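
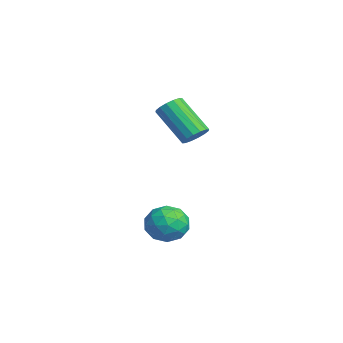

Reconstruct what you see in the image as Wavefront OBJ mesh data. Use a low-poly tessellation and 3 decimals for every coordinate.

v 1.228 2.476 -0.878
v 1.687 2.281 -0.336
v 1.153 1.339 -1.224
v 1.612 1.144 -0.682
v 0.933 1.379 -0.522
v 0.979 2.081 -0.308
v 1.861 1.539 -1.252
v 1.907 2.241 -1.038
v 2.078 1.702 -0.568
v 1.505 1.603 -0.117
v 1.335 2.017 -1.443
v 0.762 1.918 -0.992
v 1.464 2.478 -0.577
v 1.376 1.142 -0.983
v 0.976 1.28 -0.889
v 1.246 1.165 -0.571
v 1.048 2.361 -0.56
v 1.318 2.246 -0.242
v 0.875 1.716 -0.351
v 1.522 1.374 -1.318
v 1.792 1.259 -1
v 1.594 2.455 -0.989
v 1.864 2.34 -0.671
v 1.965 1.904 -1.209
v 1.964 2.023 -0.394
v 1.92 1.355 -0.598
v 2.066 1.587 -0.932
v 2.093 2 -0.807
v 1.627 1.965 -0.129
v 1.583 1.297 -0.333
v 1.183 1.434 -0.239
v 1.211 1.847 -0.113
v 1.857 1.624 -0.265
v 1.257 2.323 -1.227
v 1.213 1.655 -1.431
v 1.629 1.773 -1.447
v 1.657 2.186 -1.321
v 0.92 2.265 -0.962
v 0.876 1.597 -1.166
v 0.747 1.62 -0.753
v 0.774 2.033 -0.628
v 0.983 1.996 -1.295
v -1.773 3.466 1.581
v -1.351 3.284 1.802
v -2.225 2.612 2.92
v -2.647 2.794 2.699
v -1.39 3.52 1.913
v -2.264 2.849 3.031
v -1.531 3.742 1.936
v -2.406 3.07 3.053
v -1.738 3.889 1.863
v -2.612 3.218 2.981
v -1.953 3.923 1.715
v -2.828 3.252 2.833
v -2.121 3.835 1.531
v -2.995 3.164 2.649
v -2.195 3.648 1.36
v -3.069 2.976 2.478
v -2.156 3.411 1.249
v -3.03 2.74 2.367
v -2.014 3.19 1.227
v -2.889 2.518 2.344
v -1.808 3.042 1.299
v -2.682 2.371 2.417
v -1.592 3.008 1.447
v -2.467 2.337 2.565
v -1.425 3.096 1.631
v -2.299 2.425 2.749
f 1 38 17
f 38 12 41
f 17 41 6
f 38 41 17
f 1 17 13
f 17 6 18
f 13 18 2
f 17 18 13
f 1 13 22
f 13 2 23
f 22 23 8
f 13 23 22
f 1 22 34
f 22 8 37
f 34 37 11
f 22 37 34
f 1 34 38
f 34 11 42
f 38 42 12
f 34 42 38
f 2 18 29
f 18 6 32
f 29 32 10
f 18 32 29
f 6 41 19
f 41 12 40
f 19 40 5
f 41 40 19
f 12 42 39
f 42 11 35
f 39 35 3
f 42 35 39
f 11 37 36
f 37 8 24
f 36 24 7
f 37 24 36
f 8 23 28
f 23 2 25
f 28 25 9
f 23 25 28
f 4 30 16
f 30 10 31
f 16 31 5
f 30 31 16
f 4 16 14
f 16 5 15
f 14 15 3
f 16 15 14
f 4 14 21
f 14 3 20
f 21 20 7
f 14 20 21
f 4 21 26
f 21 7 27
f 26 27 9
f 21 27 26
f 4 26 30
f 26 9 33
f 30 33 10
f 26 33 30
f 5 31 19
f 31 10 32
f 19 32 6
f 31 32 19
f 3 15 39
f 15 5 40
f 39 40 12
f 15 40 39
f 7 20 36
f 20 3 35
f 36 35 11
f 20 35 36
f 9 27 28
f 27 7 24
f 28 24 8
f 27 24 28
f 10 33 29
f 33 9 25
f 29 25 2
f 33 25 29
f 44 43 47
f 44 47 45
f 45 47 48
f 45 48 46
f 47 43 49
f 47 49 48
f 48 49 50
f 48 50 46
f 49 43 51
f 49 51 50
f 50 51 52
f 50 52 46
f 51 43 53
f 51 53 52
f 52 53 54
f 52 54 46
f 53 43 55
f 53 55 54
f 54 55 56
f 54 56 46
f 55 43 57
f 55 57 56
f 56 57 58
f 56 58 46
f 57 43 59
f 57 59 58
f 58 59 60
f 58 60 46
f 59 43 61
f 59 61 60
f 60 61 62
f 60 62 46
f 61 43 63
f 61 63 62
f 62 63 64
f 62 64 46
f 63 43 65
f 63 65 64
f 64 65 66
f 64 66 46
f 65 43 67
f 65 67 66
f 66 67 68
f 66 68 46
f 67 43 44
f 67 44 68
f 68 44 45
f 68 45 46



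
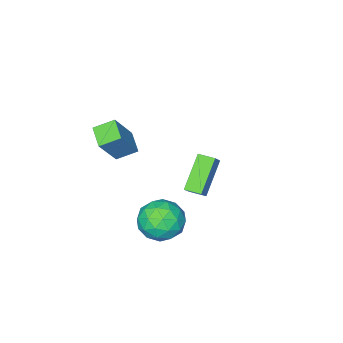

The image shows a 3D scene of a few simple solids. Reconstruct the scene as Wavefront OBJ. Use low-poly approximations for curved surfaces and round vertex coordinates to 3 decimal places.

v 3.01 0.426 0.498
v 2.225 0.967 0.96
v 3.427 1.373 0.097
v 2.641 1.914 0.559
v 4.079 0.626 2.081
v 3.293 1.167 2.543
v 4.495 1.573 1.68
v 3.71 2.114 2.142
v 1.554 3.691 -3.026
v 2.438 3.804 -2.305
v 2.662 2.856 -4.255
v 3.546 2.969 -3.534
v 2.691 2.249 -3.283
v 2.005 2.765 -2.523
v 3.095 3.895 -4.037
v 2.409 4.411 -3.277
v 3.39 3.93 -2.93
v 3.14 2.913 -2.464
v 1.96 3.747 -4.096
v 1.71 2.73 -3.63
v 1.898 3.821 -2.557
v 3.202 2.839 -4.003
v 2.699 2.416 -3.855
v 3.218 2.482 -3.431
v 1.644 3.21 -2.686
v 2.164 3.277 -2.262
v 2.312 2.363 -2.837
v 2.936 3.383 -4.298
v 3.456 3.45 -3.874
v 1.882 4.178 -3.129
v 2.401 4.244 -2.705
v 2.788 4.297 -3.723
v 2.978 3.961 -2.501
v 3.629 3.47 -3.224
v 3.364 4.014 -3.519
v 2.961 4.318 -3.072
v 2.831 3.363 -2.227
v 3.483 2.872 -2.95
v 2.98 2.449 -2.802
v 2.577 2.753 -2.356
v 3.391 3.437 -2.595
v 1.617 3.788 -3.61
v 2.269 3.297 -4.333
v 2.523 3.907 -4.204
v 2.12 4.211 -3.758
v 1.471 3.19 -3.336
v 2.122 2.699 -4.059
v 2.139 2.342 -3.488
v 1.736 2.646 -3.041
v 1.709 3.223 -3.965
v -0.863 1.166 -4.731
v -2.209 0.551 -3.327
v -1.247 1.923 -4.768
v -2.593 1.308 -3.364
v -0.287 1.492 -4.036
v -1.633 0.877 -2.632
v -0.671 2.249 -4.073
v -2.017 1.634 -2.669
f 2 4 1
f 5 2 1
f 1 4 3
f 3 5 1
f 2 8 4
f 6 2 5
f 6 8 2
f 4 8 3
f 7 5 3
f 3 8 7
f 7 6 5
f 8 6 7
f 9 46 25
f 46 20 49
f 25 49 14
f 46 49 25
f 9 25 21
f 25 14 26
f 21 26 10
f 25 26 21
f 9 21 30
f 21 10 31
f 30 31 16
f 21 31 30
f 9 30 42
f 30 16 45
f 42 45 19
f 30 45 42
f 9 42 46
f 42 19 50
f 46 50 20
f 42 50 46
f 10 26 37
f 26 14 40
f 37 40 18
f 26 40 37
f 14 49 27
f 49 20 48
f 27 48 13
f 49 48 27
f 20 50 47
f 50 19 43
f 47 43 11
f 50 43 47
f 19 45 44
f 45 16 32
f 44 32 15
f 45 32 44
f 16 31 36
f 31 10 33
f 36 33 17
f 31 33 36
f 12 38 24
f 38 18 39
f 24 39 13
f 38 39 24
f 12 24 22
f 24 13 23
f 22 23 11
f 24 23 22
f 12 22 29
f 22 11 28
f 29 28 15
f 22 28 29
f 12 29 34
f 29 15 35
f 34 35 17
f 29 35 34
f 12 34 38
f 34 17 41
f 38 41 18
f 34 41 38
f 13 39 27
f 39 18 40
f 27 40 14
f 39 40 27
f 11 23 47
f 23 13 48
f 47 48 20
f 23 48 47
f 15 28 44
f 28 11 43
f 44 43 19
f 28 43 44
f 17 35 36
f 35 15 32
f 36 32 16
f 35 32 36
f 18 41 37
f 41 17 33
f 37 33 10
f 41 33 37
f 52 54 51
f 55 52 51
f 51 54 53
f 53 55 51
f 52 58 54
f 56 52 55
f 56 58 52
f 54 58 53
f 57 55 53
f 53 58 57
f 57 56 55
f 58 56 57



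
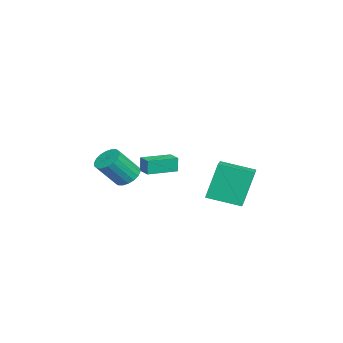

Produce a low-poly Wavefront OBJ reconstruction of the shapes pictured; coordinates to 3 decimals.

v -4.651 -0.772 -3.751
v -4.717 -0.761 -2.863
v -3.935 -0.299 -3.703
v -4 -0.288 -2.816
v -3.72 -2.192 -3.664
v -3.785 -2.181 -2.777
v -3.003 -1.719 -3.617
v -3.069 -1.708 -2.729
v 1.299 1.759 -2.955
v 0.786 2.294 -0.99
v 1.37 3.49 -3.407
v 0.856 4.024 -1.443
v 2.704 1.796 -2.597
v 2.19 2.33 -0.633
v 2.774 3.526 -3.05
v 2.261 4.061 -1.085
v -1.667 -2.517 -3.203
v -1.212 -2.928 -3.685
v -0.599 -3.854 -2.32
v -1.053 -3.443 -1.837
v -1.009 -2.662 -3.596
v -0.395 -3.587 -2.23
v -0.935 -2.366 -3.429
v -0.322 -3.292 -2.063
v -1.007 -2.101 -3.217
v -0.394 -3.026 -1.851
v -1.21 -1.918 -3.002
v -0.596 -2.843 -1.636
v -1.502 -1.854 -2.827
v -0.889 -2.779 -1.461
v -1.828 -1.921 -2.727
v -1.215 -2.846 -1.361
v -2.121 -2.106 -2.72
v -1.508 -3.032 -1.355
v -2.325 -2.373 -2.81
v -1.711 -3.298 -1.444
v -2.398 -2.668 -2.977
v -1.785 -3.594 -1.611
v -2.326 -2.934 -3.189
v -1.713 -3.859 -1.823
v -2.124 -3.117 -3.404
v -1.51 -4.042 -2.038
v -1.831 -3.181 -3.579
v -1.218 -4.106 -2.213
v -1.505 -3.114 -3.679
v -0.892 -4.039 -2.313
f 2 4 1
f 5 2 1
f 1 4 3
f 3 5 1
f 2 8 4
f 6 2 5
f 6 8 2
f 4 8 3
f 7 5 3
f 3 8 7
f 7 6 5
f 8 6 7
f 10 12 9
f 13 10 9
f 9 12 11
f 11 13 9
f 10 16 12
f 14 10 13
f 14 16 10
f 12 16 11
f 15 13 11
f 11 16 15
f 15 14 13
f 16 14 15
f 18 17 21
f 18 21 19
f 19 21 22
f 19 22 20
f 21 17 23
f 21 23 22
f 22 23 24
f 22 24 20
f 23 17 25
f 23 25 24
f 24 25 26
f 24 26 20
f 25 17 27
f 25 27 26
f 26 27 28
f 26 28 20
f 27 17 29
f 27 29 28
f 28 29 30
f 28 30 20
f 29 17 31
f 29 31 30
f 30 31 32
f 30 32 20
f 31 17 33
f 31 33 32
f 32 33 34
f 32 34 20
f 33 17 35
f 33 35 34
f 34 35 36
f 34 36 20
f 35 17 37
f 35 37 36
f 36 37 38
f 36 38 20
f 37 17 39
f 37 39 38
f 38 39 40
f 38 40 20
f 39 17 41
f 39 41 40
f 40 41 42
f 40 42 20
f 41 17 43
f 41 43 42
f 42 43 44
f 42 44 20
f 43 17 45
f 43 45 44
f 44 45 46
f 44 46 20
f 45 17 18
f 45 18 46
f 46 18 19
f 46 19 20



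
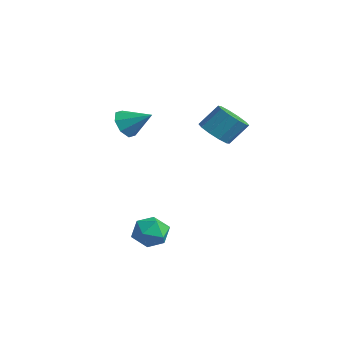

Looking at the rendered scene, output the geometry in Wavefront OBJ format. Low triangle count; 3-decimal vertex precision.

v -3.537 -1.299 2.269
v -2.856 -1.551 1.553
v -2.263 -0.421 3.171
v -3.214 -0.874 1.4
v -3.762 -0.447 1.756
v -4.177 -0.519 2.413
v -4.217 -1.048 2.986
v -3.859 -1.724 3.139
v -3.312 -2.152 2.783
v -2.896 -2.08 2.126
v 1.714 -2.844 -3.362
v 2.649 -2.776 -2.76
v 1.791 -4.644 -3.28
v 2.726 -4.576 -2.678
v 1.755 -4.253 -2.237
v 1.707 -3.14 -2.288
v 2.733 -4.28 -3.752
v 2.685 -3.167 -3.803
v 3.279 -3.664 -3.001
v 2.675 -3.647 -2.064
v 1.765 -3.773 -3.976
v 1.161 -3.756 -3.039
v -0.585 2.53 1.574
v 0.415 2.099 1.618
v 0.806 3.14 2.891
v -0.195 3.57 2.846
v 0.431 2.618 1.189
v 0.821 3.659 2.462
v 0.058 3.104 0.907
v 0.449 4.144 2.18
v -0.56 3.369 0.879
v -0.17 4.41 2.152
v -1.188 3.314 1.117
v -0.798 4.355 2.39
v -1.586 2.96 1.529
v -1.195 4.001 2.802
v -1.601 2.441 1.958
v -1.211 3.482 3.231
v -1.229 1.956 2.24
v -0.838 2.996 3.513
v -0.61 1.69 2.268
v -0.22 2.731 3.541
v 0.018 1.745 2.03
v 0.408 2.786 3.303
f 2 1 4
f 2 4 3
f 4 1 5
f 4 5 3
f 5 1 6
f 5 6 3
f 6 1 7
f 6 7 3
f 7 1 8
f 7 8 3
f 8 1 9
f 8 9 3
f 9 1 10
f 9 10 3
f 10 1 2
f 10 2 3
f 11 22 16
f 11 16 12
f 11 12 18
f 11 18 21
f 11 21 22
f 12 16 20
f 16 22 15
f 22 21 13
f 21 18 17
f 18 12 19
f 14 20 15
f 14 15 13
f 14 13 17
f 14 17 19
f 14 19 20
f 15 20 16
f 13 15 22
f 17 13 21
f 19 17 18
f 20 19 12
f 24 23 27
f 24 27 25
f 25 27 28
f 25 28 26
f 27 23 29
f 27 29 28
f 28 29 30
f 28 30 26
f 29 23 31
f 29 31 30
f 30 31 32
f 30 32 26
f 31 23 33
f 31 33 32
f 32 33 34
f 32 34 26
f 33 23 35
f 33 35 34
f 34 35 36
f 34 36 26
f 35 23 37
f 35 37 36
f 36 37 38
f 36 38 26
f 37 23 39
f 37 39 38
f 38 39 40
f 38 40 26
f 39 23 41
f 39 41 40
f 40 41 42
f 40 42 26
f 41 23 43
f 41 43 42
f 42 43 44
f 42 44 26
f 43 23 24
f 43 24 44
f 44 24 25
f 44 25 26



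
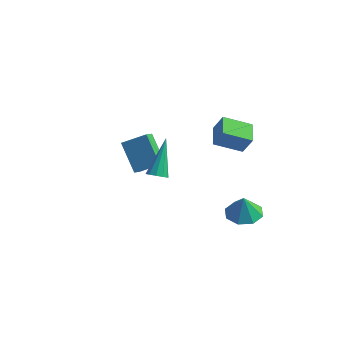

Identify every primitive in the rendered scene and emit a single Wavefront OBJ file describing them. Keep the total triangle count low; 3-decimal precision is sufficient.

v 0.823 -3.461 0.999
v 1.227 -3.696 1.269
v 0.637 -2.039 2.521
v 1.358 -3.464 1.068
v 1.285 -3.23 0.841
v 1.035 -3.085 0.674
v 0.704 -3.083 0.632
v 0.418 -3.225 0.73
v 0.287 -3.457 0.931
v 0.361 -3.691 1.158
v 0.611 -3.836 1.324
v 0.942 -3.838 1.367
v 3.433 0.846 -4.479
v 4.053 1.577 -4.432
v 3.427 0.774 -3.281
v 3.354 1.801 -4.422
v 2.7 1.466 -4.445
v 2.476 0.767 -4.488
v 2.813 0.115 -4.526
v 3.512 -0.109 -4.536
v 4.166 0.226 -4.512
v 4.39 0.925 -4.469
v 2.118 0.004 0.985
v 2.599 0.023 1.963
v 1.669 1.077 1.185
v 2.15 1.095 2.163
v 3.37 0.645 0.357
v 3.851 0.663 1.335
v 2.921 1.717 0.557
v 3.402 1.736 1.535
v -3.543 1.803 -2.37
v -2.407 2.311 -1.706
v -3.561 2.509 -2.878
v -2.426 3.017 -2.214
v -2.434 0.943 -3.606
v -1.299 1.451 -2.942
v -2.453 1.649 -4.114
v -1.317 2.157 -3.45
f 2 1 4
f 2 4 3
f 4 1 5
f 4 5 3
f 5 1 6
f 5 6 3
f 6 1 7
f 6 7 3
f 7 1 8
f 7 8 3
f 8 1 9
f 8 9 3
f 9 1 10
f 9 10 3
f 10 1 11
f 10 11 3
f 11 1 12
f 11 12 3
f 12 1 2
f 12 2 3
f 14 13 16
f 14 16 15
f 16 13 17
f 16 17 15
f 17 13 18
f 17 18 15
f 18 13 19
f 18 19 15
f 19 13 20
f 19 20 15
f 20 13 21
f 20 21 15
f 21 13 22
f 21 22 15
f 22 13 14
f 22 14 15
f 24 26 23
f 27 24 23
f 23 26 25
f 25 27 23
f 24 30 26
f 28 24 27
f 28 30 24
f 26 30 25
f 29 27 25
f 25 30 29
f 29 28 27
f 30 28 29
f 32 34 31
f 35 32 31
f 31 34 33
f 33 35 31
f 32 38 34
f 36 32 35
f 36 38 32
f 34 38 33
f 37 35 33
f 33 38 37
f 37 36 35
f 38 36 37



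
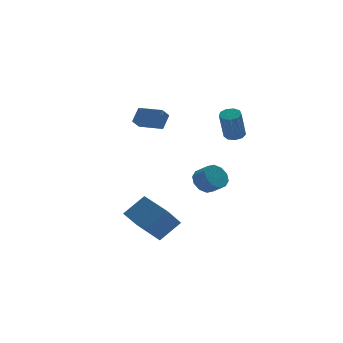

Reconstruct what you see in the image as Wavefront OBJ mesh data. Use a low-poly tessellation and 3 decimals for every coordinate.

v -2.257 1.076 3.217
v -1.68 1.556 4.075
v -3.217 2.402 3.122
v -2.64 2.882 3.98
v -1.7 1.438 2.64
v -1.123 1.918 3.498
v -2.66 2.764 2.545
v -2.083 3.244 3.403
v 1.437 -1.637 2.763
v 1.841 -1.209 3.013
v 1.308 -1.754 4.808
v 0.903 -2.183 4.557
v 1.448 -1.026 2.952
v 0.915 -1.571 4.746
v 1.05 -1.129 2.802
v 0.516 -1.674 4.597
v 0.833 -1.47 2.634
v 0.299 -2.015 4.428
v 0.898 -1.889 2.526
v 0.364 -2.434 4.321
v 1.216 -2.19 2.529
v 0.682 -2.736 4.323
v 1.637 -2.233 2.641
v 1.103 -2.778 4.436
v 1.964 -1.997 2.81
v 1.43 -2.542 4.605
v 2.045 -1.593 2.957
v 1.511 -2.138 4.752
v -4.268 -2.51 -3.467
v -2.952 -2.414 -2.332
v -4.874 -0.484 -2.935
v -3.558 -0.388 -1.801
v -3.202 -1.852 -4.759
v -1.886 -1.756 -3.625
v -3.808 0.174 -4.228
v -2.492 0.27 -3.093
v -0.4 -1.605 -0.657
v 0.345 -1.587 -1.143
v 0.765 -2.356 -0.529
v 0.02 -2.375 -0.043
v 0.402 -1.227 -0.731
v 0.822 -1.996 -0.117
v 0.153 -1.012 -0.291
v 0.572 -1.781 0.323
v -0.308 -1.023 0.01
v 0.112 -1.792 0.624
v -0.804 -1.257 0.056
v -0.384 -2.026 0.67
v -1.145 -1.624 -0.171
v -0.725 -2.393 0.443
v -1.202 -1.984 -0.583
v -0.782 -2.753 0.031
v -0.952 -2.199 -1.023
v -0.533 -2.968 -0.409
v -0.492 -2.188 -1.324
v -0.072 -2.957 -0.71
v 0.004 -1.954 -1.37
v 0.424 -2.723 -0.756
f 2 4 1
f 5 2 1
f 1 4 3
f 3 5 1
f 2 8 4
f 6 2 5
f 6 8 2
f 4 8 3
f 7 5 3
f 3 8 7
f 7 6 5
f 8 6 7
f 10 9 13
f 10 13 11
f 11 13 14
f 11 14 12
f 13 9 15
f 13 15 14
f 14 15 16
f 14 16 12
f 15 9 17
f 15 17 16
f 16 17 18
f 16 18 12
f 17 9 19
f 17 19 18
f 18 19 20
f 18 20 12
f 19 9 21
f 19 21 20
f 20 21 22
f 20 22 12
f 21 9 23
f 21 23 22
f 22 23 24
f 22 24 12
f 23 9 25
f 23 25 24
f 24 25 26
f 24 26 12
f 25 9 27
f 25 27 26
f 26 27 28
f 26 28 12
f 27 9 10
f 27 10 28
f 28 10 11
f 28 11 12
f 30 32 29
f 33 30 29
f 29 32 31
f 31 33 29
f 30 36 32
f 34 30 33
f 34 36 30
f 32 36 31
f 35 33 31
f 31 36 35
f 35 34 33
f 36 34 35
f 38 37 41
f 38 41 39
f 39 41 42
f 39 42 40
f 41 37 43
f 41 43 42
f 42 43 44
f 42 44 40
f 43 37 45
f 43 45 44
f 44 45 46
f 44 46 40
f 45 37 47
f 45 47 46
f 46 47 48
f 46 48 40
f 47 37 49
f 47 49 48
f 48 49 50
f 48 50 40
f 49 37 51
f 49 51 50
f 50 51 52
f 50 52 40
f 51 37 53
f 51 53 52
f 52 53 54
f 52 54 40
f 53 37 55
f 53 55 54
f 54 55 56
f 54 56 40
f 55 37 57
f 55 57 56
f 56 57 58
f 56 58 40
f 57 37 38
f 57 38 58
f 58 38 39
f 58 39 40



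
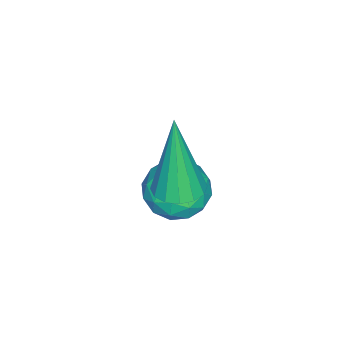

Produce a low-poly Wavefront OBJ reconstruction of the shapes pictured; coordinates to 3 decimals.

v 3.116 1.26 -0.191
v 3.473 0.641 -0.593
v 2.307 0.399 0.413
v 2.664 -0.22 0.011
v 3.079 0.187 0.59
v 3.579 0.719 0.216
v 2.201 0.321 -0.396
v 2.701 0.853 -0.77
v 2.908 0.061 -0.72
v 3.451 -0.022 -0.111
v 2.329 1.062 -0.069
v 2.872 0.979 0.54
v 3.366 1.026 -0.445
v 2.414 0.014 0.265
v 2.658 0.253 0.605
v 2.868 -0.11 0.369
v 3.428 1.072 0.031
v 3.638 0.708 -0.206
v 3.406 0.441 0.489
v 2.142 0.332 0.026
v 2.352 -0.032 -0.211
v 2.912 1.15 -0.549
v 3.122 0.787 -0.785
v 2.374 0.599 -0.669
v 3.243 0.321 -0.756
v 2.768 -0.185 -0.401
v 2.495 0.133 -0.64
v 2.789 0.446 -0.86
v 3.562 0.273 -0.398
v 3.087 -0.233 -0.043
v 3.331 0.006 0.297
v 3.625 0.318 0.078
v 3.23 -0.068 -0.473
v 2.693 1.273 -0.137
v 2.218 0.767 0.218
v 2.155 0.722 -0.258
v 2.449 1.034 -0.477
v 3.012 1.225 0.221
v 2.537 0.719 0.576
v 2.991 0.594 0.68
v 3.285 0.907 0.46
v 2.55 1.108 0.293
v 3.332 0.773 0.57
v 3.842 0.439 0.586
v 3.128 0.567 2.73
v 3.939 0.737 0.624
v 3.873 1.045 0.647
v 3.662 1.28 0.649
v 3.363 1.379 0.63
v 3.056 1.316 0.595
v 2.822 1.107 0.553
v 2.726 0.809 0.516
v 2.792 0.501 0.493
v 3.003 0.266 0.49
v 3.302 0.167 0.509
v 3.609 0.23 0.544
f 1 38 17
f 38 12 41
f 17 41 6
f 38 41 17
f 1 17 13
f 17 6 18
f 13 18 2
f 17 18 13
f 1 13 22
f 13 2 23
f 22 23 8
f 13 23 22
f 1 22 34
f 22 8 37
f 34 37 11
f 22 37 34
f 1 34 38
f 34 11 42
f 38 42 12
f 34 42 38
f 2 18 29
f 18 6 32
f 29 32 10
f 18 32 29
f 6 41 19
f 41 12 40
f 19 40 5
f 41 40 19
f 12 42 39
f 42 11 35
f 39 35 3
f 42 35 39
f 11 37 36
f 37 8 24
f 36 24 7
f 37 24 36
f 8 23 28
f 23 2 25
f 28 25 9
f 23 25 28
f 4 30 16
f 30 10 31
f 16 31 5
f 30 31 16
f 4 16 14
f 16 5 15
f 14 15 3
f 16 15 14
f 4 14 21
f 14 3 20
f 21 20 7
f 14 20 21
f 4 21 26
f 21 7 27
f 26 27 9
f 21 27 26
f 4 26 30
f 26 9 33
f 30 33 10
f 26 33 30
f 5 31 19
f 31 10 32
f 19 32 6
f 31 32 19
f 3 15 39
f 15 5 40
f 39 40 12
f 15 40 39
f 7 20 36
f 20 3 35
f 36 35 11
f 20 35 36
f 9 27 28
f 27 7 24
f 28 24 8
f 27 24 28
f 10 33 29
f 33 9 25
f 29 25 2
f 33 25 29
f 44 43 46
f 44 46 45
f 46 43 47
f 46 47 45
f 47 43 48
f 47 48 45
f 48 43 49
f 48 49 45
f 49 43 50
f 49 50 45
f 50 43 51
f 50 51 45
f 51 43 52
f 51 52 45
f 52 43 53
f 52 53 45
f 53 43 54
f 53 54 45
f 54 43 55
f 54 55 45
f 55 43 56
f 55 56 45
f 56 43 44
f 56 44 45



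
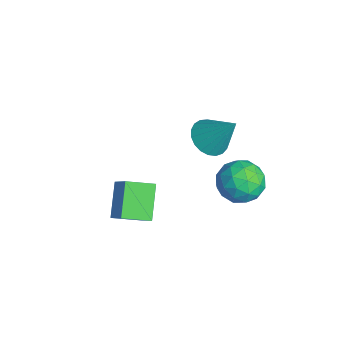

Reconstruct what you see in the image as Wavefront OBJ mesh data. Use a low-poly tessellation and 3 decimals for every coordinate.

v -3.932 2.736 -2.024
v -3.073 2.368 -2.286
v -3.068 3.604 -0.416
v -3.074 2.724 -2.477
v -3.224 3.081 -2.59
v -3.495 3.379 -2.605
v -3.842 3.566 -2.519
v -4.205 3.609 -2.348
v -4.52 3.501 -2.12
v -4.734 3.262 -1.876
v -4.809 2.931 -1.658
v -4.732 2.567 -1.502
v -4.517 2.232 -1.437
v -4.2 1.984 -1.473
v -3.838 1.867 -1.605
v -3.491 1.899 -1.809
v -3.221 2.077 -2.05
v 1.467 2.826 1.053
v 2.017 2.72 0.127
v 0.143 1.9 0.373
v 0.693 1.794 -0.553
v 1.034 1.285 0.34
v 1.852 1.857 0.76
v 0.308 2.763 -0.26
v 1.126 3.335 0.16
v 1.301 2.681 -0.685
v 1.749 1.768 -0.314
v 0.411 2.852 0.814
v 0.859 1.939 1.185
v 1.858 2.854 0.65
v 0.302 1.766 -0.15
v 0.502 1.466 0.375
v 0.826 1.404 -0.169
v 1.761 2.347 1.022
v 2.084 2.285 0.477
v 1.507 1.441 0.603
v 0.076 2.335 0.023
v 0.399 2.273 -0.522
v 1.334 3.216 0.669
v 1.658 3.154 0.125
v 0.653 3.179 -0.103
v 1.76 2.769 -0.372
v 0.983 2.225 -0.772
v 0.756 2.794 -0.599
v 1.237 3.131 -0.352
v 2.024 2.232 -0.154
v 1.246 1.688 -0.554
v 1.446 1.389 -0.029
v 1.927 1.725 0.218
v 1.603 2.209 -0.631
v 0.914 2.932 1.054
v 0.136 2.388 0.654
v 0.233 2.895 0.282
v 0.714 3.231 0.529
v 1.177 2.395 1.272
v 0.4 1.851 0.872
v 0.923 1.489 0.852
v 1.404 1.826 1.099
v 0.557 2.411 1.131
v 0.009 -2.84 -1.668
v -1.18 -2.291 -0.599
v 0.29 -1.658 -1.963
v -0.898 -1.109 -0.894
v 1.418 -2.791 -0.126
v 0.23 -2.242 0.943
v 1.7 -1.609 -0.421
v 0.511 -1.06 0.648
f 2 1 4
f 2 4 3
f 4 1 5
f 4 5 3
f 5 1 6
f 5 6 3
f 6 1 7
f 6 7 3
f 7 1 8
f 7 8 3
f 8 1 9
f 8 9 3
f 9 1 10
f 9 10 3
f 10 1 11
f 10 11 3
f 11 1 12
f 11 12 3
f 12 1 13
f 12 13 3
f 13 1 14
f 13 14 3
f 14 1 15
f 14 15 3
f 15 1 16
f 15 16 3
f 16 1 17
f 16 17 3
f 17 1 2
f 17 2 3
f 18 55 34
f 55 29 58
f 34 58 23
f 55 58 34
f 18 34 30
f 34 23 35
f 30 35 19
f 34 35 30
f 18 30 39
f 30 19 40
f 39 40 25
f 30 40 39
f 18 39 51
f 39 25 54
f 51 54 28
f 39 54 51
f 18 51 55
f 51 28 59
f 55 59 29
f 51 59 55
f 19 35 46
f 35 23 49
f 46 49 27
f 35 49 46
f 23 58 36
f 58 29 57
f 36 57 22
f 58 57 36
f 29 59 56
f 59 28 52
f 56 52 20
f 59 52 56
f 28 54 53
f 54 25 41
f 53 41 24
f 54 41 53
f 25 40 45
f 40 19 42
f 45 42 26
f 40 42 45
f 21 47 33
f 47 27 48
f 33 48 22
f 47 48 33
f 21 33 31
f 33 22 32
f 31 32 20
f 33 32 31
f 21 31 38
f 31 20 37
f 38 37 24
f 31 37 38
f 21 38 43
f 38 24 44
f 43 44 26
f 38 44 43
f 21 43 47
f 43 26 50
f 47 50 27
f 43 50 47
f 22 48 36
f 48 27 49
f 36 49 23
f 48 49 36
f 20 32 56
f 32 22 57
f 56 57 29
f 32 57 56
f 24 37 53
f 37 20 52
f 53 52 28
f 37 52 53
f 26 44 45
f 44 24 41
f 45 41 25
f 44 41 45
f 27 50 46
f 50 26 42
f 46 42 19
f 50 42 46
f 61 63 60
f 64 61 60
f 60 63 62
f 62 64 60
f 61 67 63
f 65 61 64
f 65 67 61
f 63 67 62
f 66 64 62
f 62 67 66
f 66 65 64
f 67 65 66



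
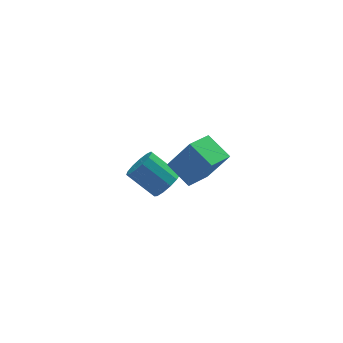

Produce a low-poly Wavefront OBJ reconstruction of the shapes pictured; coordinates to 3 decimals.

v 0.141 -1.337 2.549
v 1.19 -1.8 4.368
v 1.393 -0.28 2.097
v 2.442 -0.743 3.916
v 0.938 -2.617 1.764
v 1.987 -3.08 3.583
v 2.19 -1.56 1.312
v 3.239 -2.023 3.131
v 1.299 3.44 -3.626
v 2.019 3.456 -2.904
v 0.7 4.456 -1.611
v -0.019 4.44 -2.334
v 2.086 3.938 -3.209
v 0.767 4.938 -1.917
v 1.903 4.262 -3.647
v 0.584 5.262 -2.355
v 1.528 4.325 -4.078
v 0.209 5.325 -2.786
v 1.081 4.107 -4.366
v -0.238 5.107 -3.073
v 0.703 3.677 -4.419
v -0.616 4.677 -3.126
v 0.515 3.172 -4.22
v -0.804 4.172 -2.928
v 0.575 2.752 -3.833
v -0.744 3.752 -2.54
v 0.866 2.55 -3.38
v -0.453 3.55 -2.087
v 1.294 2.631 -3.005
v -0.024 3.631 -1.713
v 1.724 2.968 -2.828
v 0.405 3.969 -1.535
f 2 4 1
f 5 2 1
f 1 4 3
f 3 5 1
f 2 8 4
f 6 2 5
f 6 8 2
f 4 8 3
f 7 5 3
f 3 8 7
f 7 6 5
f 8 6 7
f 10 9 13
f 10 13 11
f 11 13 14
f 11 14 12
f 13 9 15
f 13 15 14
f 14 15 16
f 14 16 12
f 15 9 17
f 15 17 16
f 16 17 18
f 16 18 12
f 17 9 19
f 17 19 18
f 18 19 20
f 18 20 12
f 19 9 21
f 19 21 20
f 20 21 22
f 20 22 12
f 21 9 23
f 21 23 22
f 22 23 24
f 22 24 12
f 23 9 25
f 23 25 24
f 24 25 26
f 24 26 12
f 25 9 27
f 25 27 26
f 26 27 28
f 26 28 12
f 27 9 29
f 27 29 28
f 28 29 30
f 28 30 12
f 29 9 31
f 29 31 30
f 30 31 32
f 30 32 12
f 31 9 10
f 31 10 32
f 32 10 11
f 32 11 12



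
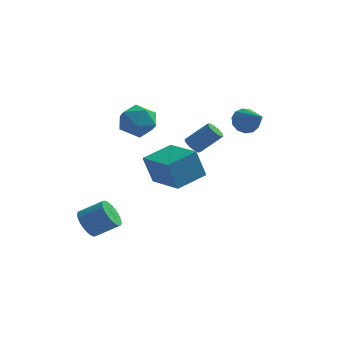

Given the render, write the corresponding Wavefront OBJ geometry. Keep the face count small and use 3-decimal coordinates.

v -3.557 -3.786 -2.089
v -3.077 -3.9 -2.794
v -1.903 -3.648 -2.035
v -2.383 -3.534 -1.331
v -3.138 -3.571 -2.809
v -1.964 -3.319 -2.05
v -3.263 -3.274 -2.714
v -2.089 -3.022 -1.956
v -3.432 -3.055 -2.525
v -2.259 -2.803 -1.766
v -3.621 -2.948 -2.269
v -2.447 -2.695 -1.511
v -3.8 -2.968 -1.986
v -2.626 -2.715 -1.227
v -3.941 -3.112 -1.718
v -2.768 -2.86 -0.96
v -4.025 -3.36 -1.507
v -2.851 -3.107 -0.749
v -4.037 -3.672 -1.385
v -2.863 -3.42 -0.626
v -3.976 -4.001 -1.37
v -2.802 -3.749 -0.611
v -3.851 -4.298 -1.464
v -2.677 -4.046 -0.706
v -3.681 -4.517 -1.654
v -2.508 -4.265 -0.895
v -3.493 -4.625 -1.909
v -2.319 -4.372 -1.151
v -3.314 -4.605 -2.193
v -2.14 -4.352 -1.434
v -3.172 -4.46 -2.46
v -1.999 -4.208 -1.702
v -3.089 -4.213 -2.671
v -1.915 -3.96 -1.913
v 1.092 -4.428 1.198
v 0.632 -4.55 2.746
v -0.478 -3.05 0.84
v -0.939 -3.172 2.388
v 2.139 -3.128 1.612
v 1.678 -3.25 3.16
v 0.568 -1.75 1.254
v 0.108 -1.872 2.802
v 0.461 1.075 1.451
v 0.853 1.077 1.051
v 1.951 1.388 2.13
v 1.559 1.385 2.529
v 0.731 1.399 1.083
v 1.829 1.71 2.161
v 0.506 1.597 1.255
v 1.603 1.908 2.334
v 0.263 1.596 1.502
v 1.361 1.907 2.581
v 0.096 1.395 1.729
v 1.194 1.706 2.808
v 0.069 1.072 1.85
v 1.167 1.383 2.929
v 0.191 0.75 1.819
v 1.289 1.061 2.897
v 0.417 0.552 1.646
v 1.514 0.863 2.725
v 0.659 0.553 1.399
v 1.757 0.864 2.478
v 0.826 0.754 1.172
v 1.924 1.065 2.251
v 3.084 1.328 3.352
v 3.487 1.189 2.687
v 4.136 0.192 4.228
v 3.69 1.531 2.887
v 3.7 1.809 3.235
v 3.515 1.934 3.62
v 3.193 1.867 3.919
v 2.836 1.629 4.039
v 2.558 1.296 3.94
v 2.447 0.973 3.654
v 2.538 0.763 3.273
v 2.803 0.732 2.916
v 3.157 0.891 2.698
v -3.704 2.688 2.352
v -2.849 3.411 2.107
v -2.491 1.289 2.453
v -1.636 2.012 2.208
v -2.178 2.085 3.216
v -2.927 2.95 3.153
v -2.413 1.75 1.407
v -3.162 2.615 1.344
v -2.051 2.832 1.523
v -1.906 3.038 2.641
v -3.434 1.662 1.919
v -3.289 1.868 3.037
f 2 1 5
f 2 5 3
f 3 5 6
f 3 6 4
f 5 1 7
f 5 7 6
f 6 7 8
f 6 8 4
f 7 1 9
f 7 9 8
f 8 9 10
f 8 10 4
f 9 1 11
f 9 11 10
f 10 11 12
f 10 12 4
f 11 1 13
f 11 13 12
f 12 13 14
f 12 14 4
f 13 1 15
f 13 15 14
f 14 15 16
f 14 16 4
f 15 1 17
f 15 17 16
f 16 17 18
f 16 18 4
f 17 1 19
f 17 19 18
f 18 19 20
f 18 20 4
f 19 1 21
f 19 21 20
f 20 21 22
f 20 22 4
f 21 1 23
f 21 23 22
f 22 23 24
f 22 24 4
f 23 1 25
f 23 25 24
f 24 25 26
f 24 26 4
f 25 1 27
f 25 27 26
f 26 27 28
f 26 28 4
f 27 1 29
f 27 29 28
f 28 29 30
f 28 30 4
f 29 1 31
f 29 31 30
f 30 31 32
f 30 32 4
f 31 1 33
f 31 33 32
f 32 33 34
f 32 34 4
f 33 1 2
f 33 2 34
f 34 2 3
f 34 3 4
f 36 38 35
f 39 36 35
f 35 38 37
f 37 39 35
f 36 42 38
f 40 36 39
f 40 42 36
f 38 42 37
f 41 39 37
f 37 42 41
f 41 40 39
f 42 40 41
f 44 43 47
f 44 47 45
f 45 47 48
f 45 48 46
f 47 43 49
f 47 49 48
f 48 49 50
f 48 50 46
f 49 43 51
f 49 51 50
f 50 51 52
f 50 52 46
f 51 43 53
f 51 53 52
f 52 53 54
f 52 54 46
f 53 43 55
f 53 55 54
f 54 55 56
f 54 56 46
f 55 43 57
f 55 57 56
f 56 57 58
f 56 58 46
f 57 43 59
f 57 59 58
f 58 59 60
f 58 60 46
f 59 43 61
f 59 61 60
f 60 61 62
f 60 62 46
f 61 43 63
f 61 63 62
f 62 63 64
f 62 64 46
f 63 43 44
f 63 44 64
f 64 44 45
f 64 45 46
f 66 65 68
f 66 68 67
f 68 65 69
f 68 69 67
f 69 65 70
f 69 70 67
f 70 65 71
f 70 71 67
f 71 65 72
f 71 72 67
f 72 65 73
f 72 73 67
f 73 65 74
f 73 74 67
f 74 65 75
f 74 75 67
f 75 65 76
f 75 76 67
f 76 65 77
f 76 77 67
f 77 65 66
f 77 66 67
f 78 89 83
f 78 83 79
f 78 79 85
f 78 85 88
f 78 88 89
f 79 83 87
f 83 89 82
f 89 88 80
f 88 85 84
f 85 79 86
f 81 87 82
f 81 82 80
f 81 80 84
f 81 84 86
f 81 86 87
f 82 87 83
f 80 82 89
f 84 80 88
f 86 84 85
f 87 86 79



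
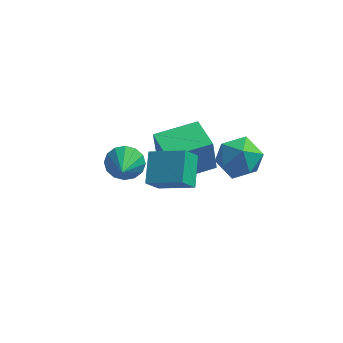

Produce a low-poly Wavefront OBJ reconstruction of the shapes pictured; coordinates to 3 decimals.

v -0.956 1.553 -3.251
v -0.589 1.943 -2.63
v -0.824 0.407 -2.609
v -1.003 1.949 -2.535
v -1.404 1.849 -2.631
v -1.685 1.669 -2.894
v -1.771 1.458 -3.252
v -1.638 1.273 -3.61
v -1.323 1.162 -3.872
v -0.909 1.156 -3.968
v -0.508 1.257 -3.871
v -0.227 1.436 -3.608
v -0.141 1.647 -3.25
v -0.274 1.833 -2.892
v 2.107 -2.897 1.008
v 2.006 -1.711 1.686
v 0.707 -2.697 0.45
v 0.607 -1.51 1.128
v 2.493 -2.41 0.212
v 2.393 -1.223 0.89
v 1.094 -2.209 -0.346
v 0.993 -1.023 0.332
v 0.348 1.515 -2.63
v 0.186 1.549 -1.119
v 1.946 2.475 -2.479
v 1.783 2.509 -0.968
v 1.157 0.151 -2.512
v 0.994 0.185 -1.001
v 2.754 1.111 -2.361
v 2.592 1.145 -0.85
v 2.933 1.01 -0.646
v 3.803 1.56 -0.587
v 3.477 0.3 -2.053
v 4.347 0.85 -1.994
v 4.163 0.102 -1.31
v 3.827 0.54 -0.44
v 3.453 1.32 -2.2
v 3.117 1.758 -1.33
v 4.124 1.751 -1.547
v 4.563 0.998 -0.998
v 2.717 0.862 -1.642
v 3.156 0.109 -1.093
f 2 1 4
f 2 4 3
f 4 1 5
f 4 5 3
f 5 1 6
f 5 6 3
f 6 1 7
f 6 7 3
f 7 1 8
f 7 8 3
f 8 1 9
f 8 9 3
f 9 1 10
f 9 10 3
f 10 1 11
f 10 11 3
f 11 1 12
f 11 12 3
f 12 1 13
f 12 13 3
f 13 1 14
f 13 14 3
f 14 1 2
f 14 2 3
f 16 18 15
f 19 16 15
f 15 18 17
f 17 19 15
f 16 22 18
f 20 16 19
f 20 22 16
f 18 22 17
f 21 19 17
f 17 22 21
f 21 20 19
f 22 20 21
f 24 26 23
f 27 24 23
f 23 26 25
f 25 27 23
f 24 30 26
f 28 24 27
f 28 30 24
f 26 30 25
f 29 27 25
f 25 30 29
f 29 28 27
f 30 28 29
f 31 42 36
f 31 36 32
f 31 32 38
f 31 38 41
f 31 41 42
f 32 36 40
f 36 42 35
f 42 41 33
f 41 38 37
f 38 32 39
f 34 40 35
f 34 35 33
f 34 33 37
f 34 37 39
f 34 39 40
f 35 40 36
f 33 35 42
f 37 33 41
f 39 37 38
f 40 39 32



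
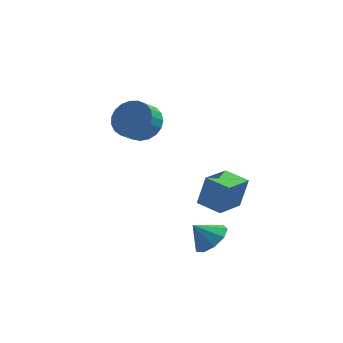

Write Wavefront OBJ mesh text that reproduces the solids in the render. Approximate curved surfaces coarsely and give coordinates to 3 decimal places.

v -2.242 2.679 2.284
v -1.662 3.052 3.089
v -2.039 2.314 3.702
v -2.618 1.941 2.896
v -2.037 3.279 3.133
v -2.414 2.542 3.745
v -2.447 3.403 3.03
v -2.824 2.666 3.642
v -2.822 3.402 2.797
v -3.199 2.664 3.41
v -3.096 3.275 2.477
v -3.473 2.538 3.089
v -3.223 3.046 2.122
v -3.6 2.308 2.735
v -3.18 2.753 1.796
v -3.556 2.015 2.408
v -2.975 2.447 1.554
v -3.351 1.709 2.166
v -2.642 2.181 1.438
v -3.019 1.443 2.051
v -2.241 2.001 1.468
v -2.618 1.264 2.081
v -1.84 1.939 1.64
v -2.216 1.201 2.252
v -1.508 2.004 1.923
v -1.885 1.267 2.535
v -1.303 2.186 2.268
v -1.68 1.449 2.88
v -1.261 2.453 2.616
v -1.637 1.716 3.228
v -1.388 2.76 2.906
v -1.764 2.022 3.519
v 0.14 3.47 -3.253
v 0.521 3.608 -1.612
v 0.869 4.966 -3.548
v 1.25 5.104 -1.907
v 1.31 2.856 -3.473
v 1.691 2.994 -1.832
v 2.039 4.352 -3.768
v 2.42 4.49 -2.127
v 1.344 -0.375 -3.191
v 2.053 -0.269 -2.537
v 0.536 -0.525 -2.289
v 1.785 0.321 -2.679
v 1.311 0.586 -3.06
v 0.852 0.401 -3.503
v 0.624 -0.147 -3.799
v 0.732 -0.802 -3.811
v 1.127 -1.256 -3.532
v 1.623 -1.299 -3.094
v 1.989 -0.909 -2.701
f 2 1 5
f 2 5 3
f 3 5 6
f 3 6 4
f 5 1 7
f 5 7 6
f 6 7 8
f 6 8 4
f 7 1 9
f 7 9 8
f 8 9 10
f 8 10 4
f 9 1 11
f 9 11 10
f 10 11 12
f 10 12 4
f 11 1 13
f 11 13 12
f 12 13 14
f 12 14 4
f 13 1 15
f 13 15 14
f 14 15 16
f 14 16 4
f 15 1 17
f 15 17 16
f 16 17 18
f 16 18 4
f 17 1 19
f 17 19 18
f 18 19 20
f 18 20 4
f 19 1 21
f 19 21 20
f 20 21 22
f 20 22 4
f 21 1 23
f 21 23 22
f 22 23 24
f 22 24 4
f 23 1 25
f 23 25 24
f 24 25 26
f 24 26 4
f 25 1 27
f 25 27 26
f 26 27 28
f 26 28 4
f 27 1 29
f 27 29 28
f 28 29 30
f 28 30 4
f 29 1 31
f 29 31 30
f 30 31 32
f 30 32 4
f 31 1 2
f 31 2 32
f 32 2 3
f 32 3 4
f 34 36 33
f 37 34 33
f 33 36 35
f 35 37 33
f 34 40 36
f 38 34 37
f 38 40 34
f 36 40 35
f 39 37 35
f 35 40 39
f 39 38 37
f 40 38 39
f 42 41 44
f 42 44 43
f 44 41 45
f 44 45 43
f 45 41 46
f 45 46 43
f 46 41 47
f 46 47 43
f 47 41 48
f 47 48 43
f 48 41 49
f 48 49 43
f 49 41 50
f 49 50 43
f 50 41 51
f 50 51 43
f 51 41 42
f 51 42 43



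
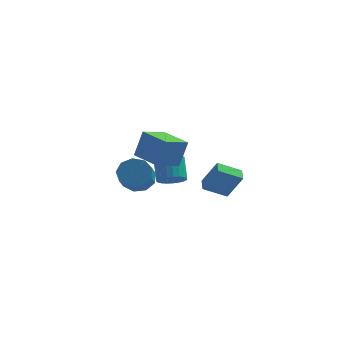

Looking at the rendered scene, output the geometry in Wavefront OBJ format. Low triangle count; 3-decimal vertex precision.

v -1.021 -4.351 3.233
v -0.615 -4.052 4.772
v -2.376 -3.158 3.359
v -1.97 -2.858 4.898
v -0.07 -3.222 2.762
v 0.336 -2.922 4.301
v -1.425 -2.028 2.888
v -1.019 -1.729 4.427
v -2.908 1.274 -0.339
v -1.994 1.499 -0.066
v -1.958 0.091 0.972
v -2.872 -0.134 0.699
v -2.435 1.791 0.346
v -2.398 0.383 1.384
v -3.097 1.842 0.437
v -3.06 0.433 1.475
v -3.671 1.627 0.166
v -3.634 0.218 1.204
v -3.888 1.247 -0.342
v -3.851 -0.162 0.696
v -3.646 0.879 -0.849
v -3.61 -0.529 0.19
v -3.06 0.697 -1.117
v -3.023 -0.711 -0.078
v -2.402 0.785 -1.021
v -2.366 -0.624 0.017
v -1.981 1.101 -0.606
v -1.945 -0.307 0.432
v -0.782 -0.86 0.608
v -0.091 -1.084 0.965
v -0.366 -0.144 2.088
v -1.058 0.08 1.732
v 0.01 -0.825 0.774
v -0.265 0.114 1.897
v -0.027 -0.573 0.554
v -0.302 0.366 1.677
v -0.194 -0.37 0.343
v -0.469 0.569 1.466
v -0.463 -0.252 0.178
v -0.738 0.687 1.302
v -0.787 -0.239 0.088
v -1.063 0.7 1.211
v -1.111 -0.333 0.088
v -1.386 0.606 1.211
v -1.377 -0.519 0.177
v -1.652 0.421 1.301
v -1.541 -0.763 0.342
v -1.816 0.177 1.465
v -1.574 -1.024 0.552
v -1.849 -0.084 1.675
v -1.469 -1.257 0.772
v -1.744 -0.317 1.895
v -1.246 -1.421 0.964
v -1.521 -0.481 2.087
v -0.943 -1.488 1.094
v -1.218 -0.548 2.217
v -0.612 -1.446 1.14
v -0.887 -0.507 2.264
v -0.311 -1.303 1.095
v -0.586 -0.364 2.218
v 0.324 3.159 -1.868
v 1.198 2.939 -0.333
v 0.168 4.009 -1.658
v 1.042 3.789 -0.123
v 1.638 3.571 -2.557
v 2.512 3.351 -1.022
v 1.482 4.421 -2.347
v 2.356 4.201 -0.812
f 2 4 1
f 5 2 1
f 1 4 3
f 3 5 1
f 2 8 4
f 6 2 5
f 6 8 2
f 4 8 3
f 7 5 3
f 3 8 7
f 7 6 5
f 8 6 7
f 10 9 13
f 10 13 11
f 11 13 14
f 11 14 12
f 13 9 15
f 13 15 14
f 14 15 16
f 14 16 12
f 15 9 17
f 15 17 16
f 16 17 18
f 16 18 12
f 17 9 19
f 17 19 18
f 18 19 20
f 18 20 12
f 19 9 21
f 19 21 20
f 20 21 22
f 20 22 12
f 21 9 23
f 21 23 22
f 22 23 24
f 22 24 12
f 23 9 25
f 23 25 24
f 24 25 26
f 24 26 12
f 25 9 27
f 25 27 26
f 26 27 28
f 26 28 12
f 27 9 10
f 27 10 28
f 28 10 11
f 28 11 12
f 30 29 33
f 30 33 31
f 31 33 34
f 31 34 32
f 33 29 35
f 33 35 34
f 34 35 36
f 34 36 32
f 35 29 37
f 35 37 36
f 36 37 38
f 36 38 32
f 37 29 39
f 37 39 38
f 38 39 40
f 38 40 32
f 39 29 41
f 39 41 40
f 40 41 42
f 40 42 32
f 41 29 43
f 41 43 42
f 42 43 44
f 42 44 32
f 43 29 45
f 43 45 44
f 44 45 46
f 44 46 32
f 45 29 47
f 45 47 46
f 46 47 48
f 46 48 32
f 47 29 49
f 47 49 48
f 48 49 50
f 48 50 32
f 49 29 51
f 49 51 50
f 50 51 52
f 50 52 32
f 51 29 53
f 51 53 52
f 52 53 54
f 52 54 32
f 53 29 55
f 53 55 54
f 54 55 56
f 54 56 32
f 55 29 57
f 55 57 56
f 56 57 58
f 56 58 32
f 57 29 59
f 57 59 58
f 58 59 60
f 58 60 32
f 59 29 30
f 59 30 60
f 60 30 31
f 60 31 32
f 62 64 61
f 65 62 61
f 61 64 63
f 63 65 61
f 62 68 64
f 66 62 65
f 66 68 62
f 64 68 63
f 67 65 63
f 63 68 67
f 67 66 65
f 68 66 67



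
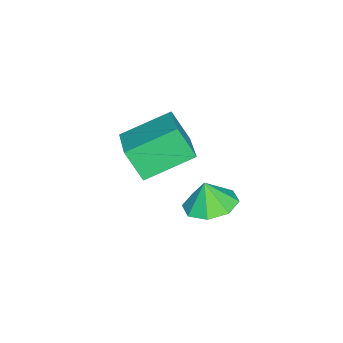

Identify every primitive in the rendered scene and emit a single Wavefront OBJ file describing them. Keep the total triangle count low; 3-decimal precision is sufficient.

v 2.251 1.257 -0.081
v 2.152 0.587 1.028
v 1.238 2.652 0.67
v 1.139 1.981 1.78
v 3.661 1.979 0.48
v 3.562 1.308 1.59
v 2.648 3.373 1.232
v 2.549 2.703 2.341
v 0.967 3.29 -2.826
v 1.47 4.093 -2.618
v 0.933 3.05 -1.814
v 0.737 4.209 -2.615
v 0.138 3.786 -2.736
v 0.025 3.073 -2.909
v 0.464 2.487 -3.034
v 1.197 2.372 -3.036
v 1.796 2.794 -2.915
v 1.909 3.507 -2.742
f 2 4 1
f 5 2 1
f 1 4 3
f 3 5 1
f 2 8 4
f 6 2 5
f 6 8 2
f 4 8 3
f 7 5 3
f 3 8 7
f 7 6 5
f 8 6 7
f 10 9 12
f 10 12 11
f 12 9 13
f 12 13 11
f 13 9 14
f 13 14 11
f 14 9 15
f 14 15 11
f 15 9 16
f 15 16 11
f 16 9 17
f 16 17 11
f 17 9 18
f 17 18 11
f 18 9 10
f 18 10 11



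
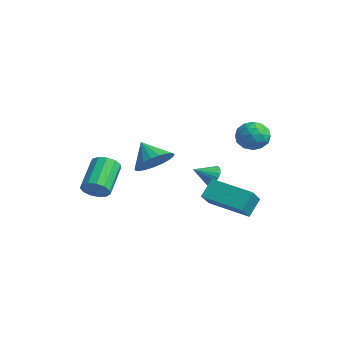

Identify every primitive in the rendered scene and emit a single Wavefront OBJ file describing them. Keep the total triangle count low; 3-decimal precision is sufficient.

v 2.654 3.683 1.016
v 3.345 4.204 1.19
v 2.955 2.896 2.17
v 3.646 3.417 2.344
v 2.825 3.729 2.434
v 2.639 4.216 1.721
v 3.661 2.884 1.639
v 3.475 3.371 0.926
v 3.968 3.71 1.576
v 3.451 4.232 2.067
v 2.849 2.868 1.293
v 2.332 3.39 1.784
v 2.973 4.013 1.002
v 3.327 3.087 2.358
v 2.844 3.271 2.411
v 3.251 3.577 2.513
v 2.558 4.02 1.313
v 2.965 4.326 1.416
v 2.659 4.046 2.147
v 3.335 2.774 1.944
v 3.742 3.08 2.047
v 3.049 3.523 0.847
v 3.456 3.829 0.949
v 3.641 3.054 1.213
v 3.746 4.029 1.331
v 3.923 3.566 2.009
v 3.931 3.253 1.595
v 3.822 3.539 1.176
v 3.442 4.335 1.619
v 3.619 3.872 2.298
v 3.136 4.056 2.35
v 3.027 4.342 1.931
v 3.808 4.045 1.846
v 2.681 3.228 1.062
v 2.858 2.765 1.741
v 3.273 2.758 1.429
v 3.164 3.044 1.01
v 2.377 3.534 1.351
v 2.554 3.071 2.029
v 2.478 3.561 2.184
v 2.369 3.847 1.765
v 2.492 3.055 1.514
v -0.342 -2.828 -1.688
v 0.077 -2.993 -1.1
v -0.98 -1.836 -0.025
v -1.398 -1.672 -0.612
v 0.254 -2.662 -1.281
v -0.803 -1.505 -0.206
v 0.242 -2.384 -1.592
v -0.814 -1.227 -0.517
v 0.045 -2.247 -1.933
v -1.012 -1.09 -0.858
v -0.275 -2.295 -2.196
v -1.332 -1.138 -1.121
v -0.616 -2.512 -2.298
v -1.673 -1.355 -1.222
v -0.87 -2.83 -2.206
v -1.927 -1.673 -1.13
v -0.956 -3.147 -1.949
v -2.013 -1.99 -0.874
v -0.847 -3.363 -1.61
v -1.904 -2.206 -0.534
v -0.578 -3.409 -1.295
v -1.635 -2.253 -0.22
v -0.233 -3.271 -1.105
v -1.29 -2.115 -0.03
v 2.259 1.742 -2.575
v 3.096 0.794 -1.628
v 2.056 2.455 -1.683
v 2.893 1.506 -0.736
v 4.027 2.834 -3.044
v 4.864 1.885 -2.097
v 3.824 3.546 -2.152
v 4.661 2.598 -1.205
v 3.095 -1.655 1.066
v 3.761 -1.414 1.771
v 2.145 -1.805 2.014
v 3.603 -1.043 1.672
v 3.357 -0.777 1.467
v 3.065 -0.664 1.193
v 2.779 -0.721 0.897
v 2.547 -0.941 0.631
v 2.41 -1.283 0.439
v 2.391 -1.69 0.356
v 2.494 -2.091 0.396
v 2.701 -2.417 0.551
v 2.976 -2.61 0.796
v 3.271 -2.639 1.087
v 3.536 -2.497 1.375
v 3.725 -2.21 1.609
v 3.804 -1.827 1.749
v 2.304 1.922 -0.842
v 2.907 1.866 -0.71
v 2.096 0.978 -0.298
v 2.82 2.001 -0.508
v 2.644 2.123 -0.364
v 2.409 2.21 -0.303
v 2.156 2.247 -0.335
v 1.929 2.228 -0.455
v 1.766 2.156 -0.641
v 1.696 2.044 -0.863
v 1.731 1.911 -1.08
v 1.866 1.78 -1.257
v 2.076 1.673 -1.362
v 2.325 1.61 -1.377
v 2.571 1.6 -1.3
v 2.77 1.647 -1.143
v 2.889 1.741 -0.934
f 1 38 17
f 38 12 41
f 17 41 6
f 38 41 17
f 1 17 13
f 17 6 18
f 13 18 2
f 17 18 13
f 1 13 22
f 13 2 23
f 22 23 8
f 13 23 22
f 1 22 34
f 22 8 37
f 34 37 11
f 22 37 34
f 1 34 38
f 34 11 42
f 38 42 12
f 34 42 38
f 2 18 29
f 18 6 32
f 29 32 10
f 18 32 29
f 6 41 19
f 41 12 40
f 19 40 5
f 41 40 19
f 12 42 39
f 42 11 35
f 39 35 3
f 42 35 39
f 11 37 36
f 37 8 24
f 36 24 7
f 37 24 36
f 8 23 28
f 23 2 25
f 28 25 9
f 23 25 28
f 4 30 16
f 30 10 31
f 16 31 5
f 30 31 16
f 4 16 14
f 16 5 15
f 14 15 3
f 16 15 14
f 4 14 21
f 14 3 20
f 21 20 7
f 14 20 21
f 4 21 26
f 21 7 27
f 26 27 9
f 21 27 26
f 4 26 30
f 26 9 33
f 30 33 10
f 26 33 30
f 5 31 19
f 31 10 32
f 19 32 6
f 31 32 19
f 3 15 39
f 15 5 40
f 39 40 12
f 15 40 39
f 7 20 36
f 20 3 35
f 36 35 11
f 20 35 36
f 9 27 28
f 27 7 24
f 28 24 8
f 27 24 28
f 10 33 29
f 33 9 25
f 29 25 2
f 33 25 29
f 44 43 47
f 44 47 45
f 45 47 48
f 45 48 46
f 47 43 49
f 47 49 48
f 48 49 50
f 48 50 46
f 49 43 51
f 49 51 50
f 50 51 52
f 50 52 46
f 51 43 53
f 51 53 52
f 52 53 54
f 52 54 46
f 53 43 55
f 53 55 54
f 54 55 56
f 54 56 46
f 55 43 57
f 55 57 56
f 56 57 58
f 56 58 46
f 57 43 59
f 57 59 58
f 58 59 60
f 58 60 46
f 59 43 61
f 59 61 60
f 60 61 62
f 60 62 46
f 61 43 63
f 61 63 62
f 62 63 64
f 62 64 46
f 63 43 65
f 63 65 64
f 64 65 66
f 64 66 46
f 65 43 44
f 65 44 66
f 66 44 45
f 66 45 46
f 68 70 67
f 71 68 67
f 67 70 69
f 69 71 67
f 68 74 70
f 72 68 71
f 72 74 68
f 70 74 69
f 73 71 69
f 69 74 73
f 73 72 71
f 74 72 73
f 76 75 78
f 76 78 77
f 78 75 79
f 78 79 77
f 79 75 80
f 79 80 77
f 80 75 81
f 80 81 77
f 81 75 82
f 81 82 77
f 82 75 83
f 82 83 77
f 83 75 84
f 83 84 77
f 84 75 85
f 84 85 77
f 85 75 86
f 85 86 77
f 86 75 87
f 86 87 77
f 87 75 88
f 87 88 77
f 88 75 89
f 88 89 77
f 89 75 90
f 89 90 77
f 90 75 91
f 90 91 77
f 91 75 76
f 91 76 77
f 93 92 95
f 93 95 94
f 95 92 96
f 95 96 94
f 96 92 97
f 96 97 94
f 97 92 98
f 97 98 94
f 98 92 99
f 98 99 94
f 99 92 100
f 99 100 94
f 100 92 101
f 100 101 94
f 101 92 102
f 101 102 94
f 102 92 103
f 102 103 94
f 103 92 104
f 103 104 94
f 104 92 105
f 104 105 94
f 105 92 106
f 105 106 94
f 106 92 107
f 106 107 94
f 107 92 108
f 107 108 94
f 108 92 93
f 108 93 94



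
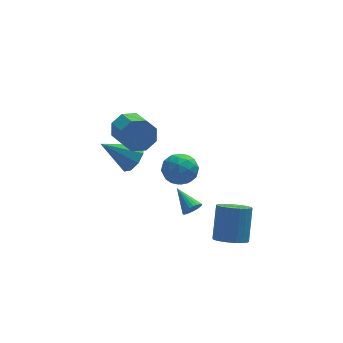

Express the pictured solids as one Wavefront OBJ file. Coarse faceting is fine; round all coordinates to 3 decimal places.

v 0.199 4.676 -2.417
v 1.147 4.457 -2.321
v -0.027 3.343 -3.239
v 0.921 3.124 -3.143
v 0.332 3.101 -2.362
v 0.472 3.925 -1.854
v 0.648 3.875 -3.706
v 0.788 4.699 -3.198
v 1.424 3.961 -3.118
v 1.23 3.483 -2.288
v -0.11 4.317 -3.272
v -0.304 3.839 -2.442
v 0.693 4.684 -2.297
v 0.427 3.116 -3.263
v 0.081 3.103 -2.804
v 0.638 2.974 -2.748
v 0.296 4.371 -2.023
v 0.854 4.242 -1.966
v 0.375 3.445 -1.99
v 0.266 3.558 -3.594
v 0.824 3.429 -3.537
v 0.482 4.826 -2.812
v 1.039 4.697 -2.756
v 0.745 4.355 -3.57
v 1.413 4.263 -2.709
v 1.28 3.48 -3.192
v 1.12 3.922 -3.522
v 1.202 4.406 -3.224
v 1.299 3.982 -2.221
v 1.166 3.198 -2.704
v 0.82 3.185 -2.245
v 0.902 3.669 -1.947
v 1.462 3.691 -2.689
v -0.046 4.602 -2.856
v -0.179 3.818 -3.339
v 0.218 4.131 -3.613
v 0.3 4.615 -3.315
v -0.16 4.32 -2.368
v -0.293 3.537 -2.851
v -0.082 3.394 -2.336
v 0 3.878 -2.038
v -0.342 4.109 -2.871
v -2.275 2.355 2.246
v -1.833 2.718 2.954
v -1.724 1.129 3.702
v -2.165 0.765 2.994
v -2.524 2.713 3.044
v -2.414 1.124 3.793
v -3.068 2.498 2.667
v -2.959 0.909 3.416
v -3.148 2.199 2.043
v -3.039 0.61 2.792
v -2.716 1.991 1.538
v -2.607 0.402 2.286
v -2.026 1.996 1.447
v -1.916 0.407 2.196
v -1.481 2.211 1.824
v -1.372 0.622 2.573
v -1.401 2.51 2.448
v -1.292 0.921 3.197
v 0.353 0.64 -2.939
v 0.663 0.942 -3.262
v -0.113 1.82 -2.281
v 0.471 0.931 -3.378
v 0.258 0.869 -3.418
v 0.063 0.768 -3.376
v -0.083 0.645 -3.257
v -0.153 0.52 -3.084
v -0.136 0.417 -2.885
v -0.034 0.351 -2.696
v 0.135 0.336 -2.549
v 0.342 0.373 -2.469
v 0.55 0.457 -2.471
v 0.725 0.571 -2.553
v 0.835 0.698 -2.702
v 0.862 0.815 -2.892
v 0.801 0.901 -3.09
v -1.977 3.046 -0.619
v -1.555 2.603 -0.001
v -3.463 3.274 0.559
v -1.43 3.184 0.043
v -1.562 3.699 -0.223
v -1.888 3.909 -0.675
v -2.256 3.715 -1.1
v -2.493 3.207 -1.301
v -2.489 2.624 -1.183
v -2.246 2.238 -0.801
v -1.877 2.23 -0.334
v 1.622 -1.561 -3.564
v 2.144 -1.082 -4.034
v 2.581 -0.06 -2.505
v 2.058 -0.539 -2.036
v 1.859 -0.915 -4.064
v 2.296 0.107 -2.535
v 1.538 -0.847 -4.018
v 1.974 0.175 -2.489
v 1.229 -0.887 -3.903
v 1.666 0.135 -2.374
v 0.981 -1.03 -3.736
v 1.417 -0.008 -2.208
v 0.829 -1.254 -3.544
v 1.266 -0.232 -2.015
v 0.799 -1.524 -3.354
v 1.236 -0.502 -1.825
v 0.894 -1.8 -3.196
v 1.33 -0.778 -1.668
v 1.099 -2.04 -3.095
v 1.536 -1.018 -1.566
v 1.384 -2.207 -3.065
v 1.821 -1.185 -1.536
v 1.706 -2.275 -3.111
v 2.142 -1.253 -1.582
v 2.014 -2.235 -3.226
v 2.451 -1.213 -1.697
v 2.263 -2.092 -3.392
v 2.699 -1.07 -1.864
v 2.414 -1.868 -3.585
v 2.851 -0.846 -2.056
v 2.444 -1.598 -3.775
v 2.881 -0.576 -2.246
v 2.35 -1.322 -3.932
v 2.786 -0.3 -2.404
f 1 38 17
f 38 12 41
f 17 41 6
f 38 41 17
f 1 17 13
f 17 6 18
f 13 18 2
f 17 18 13
f 1 13 22
f 13 2 23
f 22 23 8
f 13 23 22
f 1 22 34
f 22 8 37
f 34 37 11
f 22 37 34
f 1 34 38
f 34 11 42
f 38 42 12
f 34 42 38
f 2 18 29
f 18 6 32
f 29 32 10
f 18 32 29
f 6 41 19
f 41 12 40
f 19 40 5
f 41 40 19
f 12 42 39
f 42 11 35
f 39 35 3
f 42 35 39
f 11 37 36
f 37 8 24
f 36 24 7
f 37 24 36
f 8 23 28
f 23 2 25
f 28 25 9
f 23 25 28
f 4 30 16
f 30 10 31
f 16 31 5
f 30 31 16
f 4 16 14
f 16 5 15
f 14 15 3
f 16 15 14
f 4 14 21
f 14 3 20
f 21 20 7
f 14 20 21
f 4 21 26
f 21 7 27
f 26 27 9
f 21 27 26
f 4 26 30
f 26 9 33
f 30 33 10
f 26 33 30
f 5 31 19
f 31 10 32
f 19 32 6
f 31 32 19
f 3 15 39
f 15 5 40
f 39 40 12
f 15 40 39
f 7 20 36
f 20 3 35
f 36 35 11
f 20 35 36
f 9 27 28
f 27 7 24
f 28 24 8
f 27 24 28
f 10 33 29
f 33 9 25
f 29 25 2
f 33 25 29
f 44 43 47
f 44 47 45
f 45 47 48
f 45 48 46
f 47 43 49
f 47 49 48
f 48 49 50
f 48 50 46
f 49 43 51
f 49 51 50
f 50 51 52
f 50 52 46
f 51 43 53
f 51 53 52
f 52 53 54
f 52 54 46
f 53 43 55
f 53 55 54
f 54 55 56
f 54 56 46
f 55 43 57
f 55 57 56
f 56 57 58
f 56 58 46
f 57 43 59
f 57 59 58
f 58 59 60
f 58 60 46
f 59 43 44
f 59 44 60
f 60 44 45
f 60 45 46
f 62 61 64
f 62 64 63
f 64 61 65
f 64 65 63
f 65 61 66
f 65 66 63
f 66 61 67
f 66 67 63
f 67 61 68
f 67 68 63
f 68 61 69
f 68 69 63
f 69 61 70
f 69 70 63
f 70 61 71
f 70 71 63
f 71 61 72
f 71 72 63
f 72 61 73
f 72 73 63
f 73 61 74
f 73 74 63
f 74 61 75
f 74 75 63
f 75 61 76
f 75 76 63
f 76 61 77
f 76 77 63
f 77 61 62
f 77 62 63
f 79 78 81
f 79 81 80
f 81 78 82
f 81 82 80
f 82 78 83
f 82 83 80
f 83 78 84
f 83 84 80
f 84 78 85
f 84 85 80
f 85 78 86
f 85 86 80
f 86 78 87
f 86 87 80
f 87 78 88
f 87 88 80
f 88 78 79
f 88 79 80
f 90 89 93
f 90 93 91
f 91 93 94
f 91 94 92
f 93 89 95
f 93 95 94
f 94 95 96
f 94 96 92
f 95 89 97
f 95 97 96
f 96 97 98
f 96 98 92
f 97 89 99
f 97 99 98
f 98 99 100
f 98 100 92
f 99 89 101
f 99 101 100
f 100 101 102
f 100 102 92
f 101 89 103
f 101 103 102
f 102 103 104
f 102 104 92
f 103 89 105
f 103 105 104
f 104 105 106
f 104 106 92
f 105 89 107
f 105 107 106
f 106 107 108
f 106 108 92
f 107 89 109
f 107 109 108
f 108 109 110
f 108 110 92
f 109 89 111
f 109 111 110
f 110 111 112
f 110 112 92
f 111 89 113
f 111 113 112
f 112 113 114
f 112 114 92
f 113 89 115
f 113 115 114
f 114 115 116
f 114 116 92
f 115 89 117
f 115 117 116
f 116 117 118
f 116 118 92
f 117 89 119
f 117 119 118
f 118 119 120
f 118 120 92
f 119 89 121
f 119 121 120
f 120 121 122
f 120 122 92
f 121 89 90
f 121 90 122
f 122 90 91
f 122 91 92



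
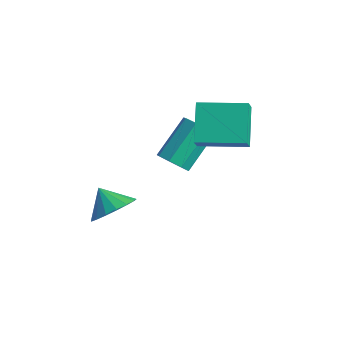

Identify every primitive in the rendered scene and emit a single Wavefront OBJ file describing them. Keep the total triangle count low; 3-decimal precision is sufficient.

v -0.267 -0.78 -1.364
v 0.429 -0.659 -0.574
v -1.193 -0.72 -0.556
v 0.331 -0.184 -0.722
v 0.095 0.154 -1.018
v -0.223 0.279 -1.393
v -0.552 0.16 -1.761
v -0.815 -0.173 -2.038
v -0.953 -0.646 -2.161
v -0.933 -1.149 -2.101
v -0.761 -1.568 -1.872
v -0.476 -1.806 -1.527
v -0.143 -1.81 -1.144
v 0.162 -1.577 -0.812
v 0.369 -1.162 -0.606
v 0.128 2.173 0.013
v 0.474 2.611 -0.517
v 0.338 4.285 0.776
v -0.008 3.847 1.307
v -0.113 2.608 -0.575
v -0.248 4.282 0.719
v -0.559 2.35 -0.288
v -0.694 4.024 1.006
v -0.602 1.989 0.175
v -0.737 3.663 1.469
v -0.218 1.735 0.544
v -0.354 3.409 1.837
v 0.368 1.738 0.601
v 0.233 3.412 1.895
v 0.814 1.996 0.314
v 0.679 3.67 1.608
v 0.857 2.357 -0.149
v 0.722 4.031 1.145
v 1.79 1.88 2.438
v 0.775 3.024 3.566
v 3.432 3.143 2.635
v 2.417 4.287 3.763
v 2.063 1.413 3.157
v 1.048 2.557 4.285
v 3.705 2.676 3.354
v 2.69 3.82 4.482
f 2 1 4
f 2 4 3
f 4 1 5
f 4 5 3
f 5 1 6
f 5 6 3
f 6 1 7
f 6 7 3
f 7 1 8
f 7 8 3
f 8 1 9
f 8 9 3
f 9 1 10
f 9 10 3
f 10 1 11
f 10 11 3
f 11 1 12
f 11 12 3
f 12 1 13
f 12 13 3
f 13 1 14
f 13 14 3
f 14 1 15
f 14 15 3
f 15 1 2
f 15 2 3
f 17 16 20
f 17 20 18
f 18 20 21
f 18 21 19
f 20 16 22
f 20 22 21
f 21 22 23
f 21 23 19
f 22 16 24
f 22 24 23
f 23 24 25
f 23 25 19
f 24 16 26
f 24 26 25
f 25 26 27
f 25 27 19
f 26 16 28
f 26 28 27
f 27 28 29
f 27 29 19
f 28 16 30
f 28 30 29
f 29 30 31
f 29 31 19
f 30 16 32
f 30 32 31
f 31 32 33
f 31 33 19
f 32 16 17
f 32 17 33
f 33 17 18
f 33 18 19
f 35 37 34
f 38 35 34
f 34 37 36
f 36 38 34
f 35 41 37
f 39 35 38
f 39 41 35
f 37 41 36
f 40 38 36
f 36 41 40
f 40 39 38
f 41 39 40



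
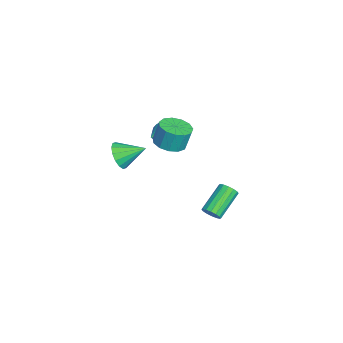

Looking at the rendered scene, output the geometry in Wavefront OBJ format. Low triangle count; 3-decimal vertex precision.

v 3.88 0.351 3.24
v 4.759 0.895 3.121
v 4.718 1.272 4.541
v 3.84 0.729 4.66
v 4.319 1.266 3.009
v 4.278 1.643 4.43
v 3.74 1.346 2.972
v 3.699 1.724 4.392
v 3.205 1.111 3.019
v 3.165 1.488 4.439
v 2.885 0.634 3.136
v 2.844 1.012 4.556
v 2.881 0.068 3.287
v 2.84 0.445 4.707
v 3.194 -0.408 3.422
v 3.153 -0.031 4.842
v 3.725 -0.644 3.5
v 3.684 -0.266 4.92
v 4.305 -0.563 3.495
v 4.265 -0.186 4.915
v 4.751 -0.192 3.409
v 4.71 0.185 4.829
v 4.92 0.351 3.27
v 4.879 0.729 4.69
v 0.217 -0.144 1.386
v 0.67 0.248 0.796
v 1.983 -0.876 2.254
v 0.648 0.492 1.045
v 0.553 0.626 1.353
v 0.399 0.627 1.667
v 0.213 0.495 1.932
v 0.029 0.252 2.102
v -0.123 -0.059 2.149
v -0.216 -0.384 2.063
v -0.235 -0.668 1.861
v -0.175 -0.862 1.576
v -0.047 -0.931 1.259
v 0.126 -0.864 0.963
v 0.315 -0.672 0.74
v 0.487 -0.389 0.629
v 0.613 -0.064 0.649
v 3.261 -2.666 1.494
v 3.577 -2.252 0.617
v 3.319 -1.074 2.266
v 3.05 -2.224 0.599
v 2.579 -2.314 0.821
v 2.292 -2.499 1.223
v 2.263 -2.728 1.698
v 2.503 -2.941 2.118
v 2.945 -3.08 2.371
v 3.472 -3.108 2.389
v 3.942 -3.017 2.167
v 4.23 -2.833 1.764
v 4.258 -2.603 1.29
v 4.019 -2.391 0.87
v 2.15 2.789 -4.587
v 2.635 3.087 -4.216
v 1.096 4.11 -3.022
v 0.61 3.811 -3.393
v 2.576 3.309 -4.483
v 1.036 4.331 -3.289
v 2.402 3.391 -4.777
v 0.862 4.413 -3.584
v 2.16 3.312 -5.021
v 0.621 4.334 -3.828
v 1.916 3.093 -5.148
v 0.376 4.115 -3.955
v 1.735 2.792 -5.125
v 0.195 3.814 -3.932
v 1.664 2.49 -4.958
v 0.125 3.513 -3.764
v 1.724 2.269 -4.691
v 0.184 3.291 -3.497
v 1.898 2.187 -4.396
v 0.358 3.209 -3.203
v 2.139 2.266 -4.152
v 0.6 3.288 -2.959
v 2.384 2.485 -4.025
v 0.844 3.507 -2.832
v 2.565 2.786 -4.048
v 1.025 3.808 -2.855
f 2 1 5
f 2 5 3
f 3 5 6
f 3 6 4
f 5 1 7
f 5 7 6
f 6 7 8
f 6 8 4
f 7 1 9
f 7 9 8
f 8 9 10
f 8 10 4
f 9 1 11
f 9 11 10
f 10 11 12
f 10 12 4
f 11 1 13
f 11 13 12
f 12 13 14
f 12 14 4
f 13 1 15
f 13 15 14
f 14 15 16
f 14 16 4
f 15 1 17
f 15 17 16
f 16 17 18
f 16 18 4
f 17 1 19
f 17 19 18
f 18 19 20
f 18 20 4
f 19 1 21
f 19 21 20
f 20 21 22
f 20 22 4
f 21 1 23
f 21 23 22
f 22 23 24
f 22 24 4
f 23 1 2
f 23 2 24
f 24 2 3
f 24 3 4
f 26 25 28
f 26 28 27
f 28 25 29
f 28 29 27
f 29 25 30
f 29 30 27
f 30 25 31
f 30 31 27
f 31 25 32
f 31 32 27
f 32 25 33
f 32 33 27
f 33 25 34
f 33 34 27
f 34 25 35
f 34 35 27
f 35 25 36
f 35 36 27
f 36 25 37
f 36 37 27
f 37 25 38
f 37 38 27
f 38 25 39
f 38 39 27
f 39 25 40
f 39 40 27
f 40 25 41
f 40 41 27
f 41 25 26
f 41 26 27
f 43 42 45
f 43 45 44
f 45 42 46
f 45 46 44
f 46 42 47
f 46 47 44
f 47 42 48
f 47 48 44
f 48 42 49
f 48 49 44
f 49 42 50
f 49 50 44
f 50 42 51
f 50 51 44
f 51 42 52
f 51 52 44
f 52 42 53
f 52 53 44
f 53 42 54
f 53 54 44
f 54 42 55
f 54 55 44
f 55 42 43
f 55 43 44
f 57 56 60
f 57 60 58
f 58 60 61
f 58 61 59
f 60 56 62
f 60 62 61
f 61 62 63
f 61 63 59
f 62 56 64
f 62 64 63
f 63 64 65
f 63 65 59
f 64 56 66
f 64 66 65
f 65 66 67
f 65 67 59
f 66 56 68
f 66 68 67
f 67 68 69
f 67 69 59
f 68 56 70
f 68 70 69
f 69 70 71
f 69 71 59
f 70 56 72
f 70 72 71
f 71 72 73
f 71 73 59
f 72 56 74
f 72 74 73
f 73 74 75
f 73 75 59
f 74 56 76
f 74 76 75
f 75 76 77
f 75 77 59
f 76 56 78
f 76 78 77
f 77 78 79
f 77 79 59
f 78 56 80
f 78 80 79
f 79 80 81
f 79 81 59
f 80 56 57
f 80 57 81
f 81 57 58
f 81 58 59



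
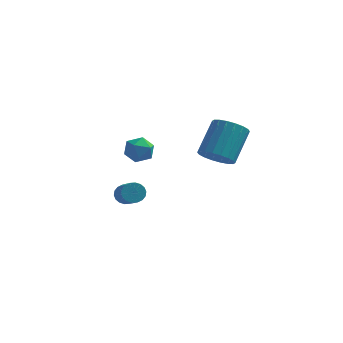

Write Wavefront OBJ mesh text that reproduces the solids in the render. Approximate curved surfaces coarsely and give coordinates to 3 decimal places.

v -1.848 3.159 -3.806
v -1.397 3.104 -4.228
v -0.581 1.547 -3.156
v -1.032 1.601 -2.734
v -1.291 3.284 -4.048
v -0.475 1.727 -2.976
v -1.296 3.439 -3.82
v -0.479 1.882 -2.747
v -1.409 3.539 -3.589
v -0.593 1.981 -2.516
v -1.61 3.563 -3.401
v -0.793 2.005 -2.328
v -1.858 3.507 -3.293
v -1.041 1.949 -2.221
v -2.104 3.382 -3.287
v -1.287 1.825 -2.215
v -2.299 3.213 -3.384
v -1.483 1.656 -2.312
v -2.405 3.033 -3.564
v -1.589 1.476 -2.492
v -2.401 2.878 -3.793
v -1.584 1.321 -2.72
v -2.287 2.779 -4.024
v -1.471 1.221 -2.951
v -2.087 2.755 -4.212
v -1.27 1.197 -3.139
v -1.839 2.811 -4.319
v -1.022 1.253 -3.247
v -1.593 2.935 -4.325
v -0.776 1.378 -3.253
v -1.391 1.91 -0.1
v -0.944 2.367 0.43
v -0.556 0.873 0.09
v -0.109 1.33 0.62
v -0.875 1.084 0.827
v -1.391 1.725 0.709
v -0.109 1.515 -0.189
v -0.625 2.156 -0.307
v -0.152 2.123 0.375
v -0.626 1.857 1.003
v -0.874 1.383 -0.483
v -1.348 1.117 0.145
v 3.582 -0.859 1.546
v 4.454 -1.149 1.596
v 4.829 0.229 3.025
v 3.958 0.519 2.974
v 4.472 -0.857 1.31
v 4.847 0.521 2.738
v 4.313 -0.565 1.07
v 4.688 0.813 2.498
v 4.01 -0.332 0.925
v 4.385 1.046 2.353
v 3.622 -0.203 0.902
v 3.997 1.175 2.33
v 3.226 -0.204 1.007
v 3.601 1.174 2.435
v 2.901 -0.335 1.219
v 3.276 1.044 2.647
v 2.711 -0.569 1.495
v 3.086 0.809 2.924
v 2.693 -0.861 1.782
v 3.068 0.517 3.21
v 2.852 -1.153 2.022
v 3.227 0.225 3.45
v 3.155 -1.386 2.167
v 3.53 -0.008 3.595
v 3.543 -1.515 2.19
v 3.918 -0.137 3.618
v 3.939 -1.514 2.085
v 4.314 -0.136 3.513
v 4.264 -1.384 1.873
v 4.639 -0.005 3.301
f 2 1 5
f 2 5 3
f 3 5 6
f 3 6 4
f 5 1 7
f 5 7 6
f 6 7 8
f 6 8 4
f 7 1 9
f 7 9 8
f 8 9 10
f 8 10 4
f 9 1 11
f 9 11 10
f 10 11 12
f 10 12 4
f 11 1 13
f 11 13 12
f 12 13 14
f 12 14 4
f 13 1 15
f 13 15 14
f 14 15 16
f 14 16 4
f 15 1 17
f 15 17 16
f 16 17 18
f 16 18 4
f 17 1 19
f 17 19 18
f 18 19 20
f 18 20 4
f 19 1 21
f 19 21 20
f 20 21 22
f 20 22 4
f 21 1 23
f 21 23 22
f 22 23 24
f 22 24 4
f 23 1 25
f 23 25 24
f 24 25 26
f 24 26 4
f 25 1 27
f 25 27 26
f 26 27 28
f 26 28 4
f 27 1 29
f 27 29 28
f 28 29 30
f 28 30 4
f 29 1 2
f 29 2 30
f 30 2 3
f 30 3 4
f 31 42 36
f 31 36 32
f 31 32 38
f 31 38 41
f 31 41 42
f 32 36 40
f 36 42 35
f 42 41 33
f 41 38 37
f 38 32 39
f 34 40 35
f 34 35 33
f 34 33 37
f 34 37 39
f 34 39 40
f 35 40 36
f 33 35 42
f 37 33 41
f 39 37 38
f 40 39 32
f 44 43 47
f 44 47 45
f 45 47 48
f 45 48 46
f 47 43 49
f 47 49 48
f 48 49 50
f 48 50 46
f 49 43 51
f 49 51 50
f 50 51 52
f 50 52 46
f 51 43 53
f 51 53 52
f 52 53 54
f 52 54 46
f 53 43 55
f 53 55 54
f 54 55 56
f 54 56 46
f 55 43 57
f 55 57 56
f 56 57 58
f 56 58 46
f 57 43 59
f 57 59 58
f 58 59 60
f 58 60 46
f 59 43 61
f 59 61 60
f 60 61 62
f 60 62 46
f 61 43 63
f 61 63 62
f 62 63 64
f 62 64 46
f 63 43 65
f 63 65 64
f 64 65 66
f 64 66 46
f 65 43 67
f 65 67 66
f 66 67 68
f 66 68 46
f 67 43 69
f 67 69 68
f 68 69 70
f 68 70 46
f 69 43 71
f 69 71 70
f 70 71 72
f 70 72 46
f 71 43 44
f 71 44 72
f 72 44 45
f 72 45 46



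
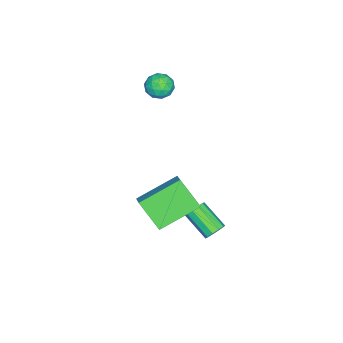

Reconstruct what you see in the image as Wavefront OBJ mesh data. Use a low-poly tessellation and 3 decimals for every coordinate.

v 2.794 -1.017 1.775
v 3.507 -0.616 2.332
v 3.115 -0.004 0.634
v 3.829 0.397 1.191
v 4.111 -2.297 1.009
v 4.825 -1.896 1.566
v 4.433 -1.284 -0.132
v 5.146 -0.883 0.425
v 2.825 0.686 -1.47
v 2.996 0.89 -1.035
v 2.487 -0.223 -0.314
v 2.315 -0.426 -0.75
v 2.702 0.994 -1.082
v 2.193 -0.119 -0.362
v 2.455 0.98 -1.278
v 1.946 -0.132 -0.557
v 2.349 0.854 -1.547
v 1.84 -0.258 -0.826
v 2.425 0.664 -1.787
v 1.916 -0.448 -1.066
v 2.653 0.483 -1.906
v 2.144 -0.63 -1.185
v 2.947 0.379 -1.858
v 2.438 -0.734 -1.138
v 3.194 0.392 -1.663
v 2.685 -0.72 -0.942
v 3.3 0.518 -1.394
v 2.791 -0.594 -0.673
v 3.224 0.708 -1.154
v 2.715 -0.404 -0.433
v -1.819 -3.137 3.605
v -1.364 -2.847 3.169
v -1.036 -3.873 3.931
v -0.581 -3.583 3.495
v -0.795 -3.235 4.056
v -1.279 -2.78 3.855
v -1.121 -3.94 3.245
v -1.605 -3.485 3.044
v -0.933 -3.343 2.947
v -0.731 -2.907 3.447
v -1.669 -3.813 3.653
v -1.467 -3.377 4.153
v -1.66 -2.927 3.359
v -0.74 -3.793 3.741
v -0.865 -3.588 4.071
v -0.598 -3.417 3.815
v -1.61 -2.888 3.762
v -1.343 -2.717 3.505
v -1.008 -2.945 4.026
v -1.057 -4.003 3.595
v -0.79 -3.832 3.338
v -1.802 -3.303 3.285
v -1.535 -3.132 3.029
v -1.392 -3.775 3.074
v -1.14 -3.048 2.971
v -0.679 -3.481 3.163
v -0.997 -3.691 3.016
v -1.281 -3.424 2.898
v -1.021 -2.792 3.266
v -0.561 -3.224 3.457
v -0.686 -3.02 3.787
v -0.971 -2.753 3.669
v -0.768 -3.083 3.135
v -1.839 -3.496 3.643
v -1.379 -3.928 3.834
v -1.429 -3.967 3.431
v -1.714 -3.7 3.313
v -1.721 -3.239 3.937
v -1.26 -3.672 4.129
v -1.119 -3.296 4.202
v -1.403 -3.029 4.084
v -1.632 -3.637 3.965
f 2 4 1
f 5 2 1
f 1 4 3
f 3 5 1
f 2 8 4
f 6 2 5
f 6 8 2
f 4 8 3
f 7 5 3
f 3 8 7
f 7 6 5
f 8 6 7
f 10 9 13
f 10 13 11
f 11 13 14
f 11 14 12
f 13 9 15
f 13 15 14
f 14 15 16
f 14 16 12
f 15 9 17
f 15 17 16
f 16 17 18
f 16 18 12
f 17 9 19
f 17 19 18
f 18 19 20
f 18 20 12
f 19 9 21
f 19 21 20
f 20 21 22
f 20 22 12
f 21 9 23
f 21 23 22
f 22 23 24
f 22 24 12
f 23 9 25
f 23 25 24
f 24 25 26
f 24 26 12
f 25 9 27
f 25 27 26
f 26 27 28
f 26 28 12
f 27 9 29
f 27 29 28
f 28 29 30
f 28 30 12
f 29 9 10
f 29 10 30
f 30 10 11
f 30 11 12
f 31 68 47
f 68 42 71
f 47 71 36
f 68 71 47
f 31 47 43
f 47 36 48
f 43 48 32
f 47 48 43
f 31 43 52
f 43 32 53
f 52 53 38
f 43 53 52
f 31 52 64
f 52 38 67
f 64 67 41
f 52 67 64
f 31 64 68
f 64 41 72
f 68 72 42
f 64 72 68
f 32 48 59
f 48 36 62
f 59 62 40
f 48 62 59
f 36 71 49
f 71 42 70
f 49 70 35
f 71 70 49
f 42 72 69
f 72 41 65
f 69 65 33
f 72 65 69
f 41 67 66
f 67 38 54
f 66 54 37
f 67 54 66
f 38 53 58
f 53 32 55
f 58 55 39
f 53 55 58
f 34 60 46
f 60 40 61
f 46 61 35
f 60 61 46
f 34 46 44
f 46 35 45
f 44 45 33
f 46 45 44
f 34 44 51
f 44 33 50
f 51 50 37
f 44 50 51
f 34 51 56
f 51 37 57
f 56 57 39
f 51 57 56
f 34 56 60
f 56 39 63
f 60 63 40
f 56 63 60
f 35 61 49
f 61 40 62
f 49 62 36
f 61 62 49
f 33 45 69
f 45 35 70
f 69 70 42
f 45 70 69
f 37 50 66
f 50 33 65
f 66 65 41
f 50 65 66
f 39 57 58
f 57 37 54
f 58 54 38
f 57 54 58
f 40 63 59
f 63 39 55
f 59 55 32
f 63 55 59

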